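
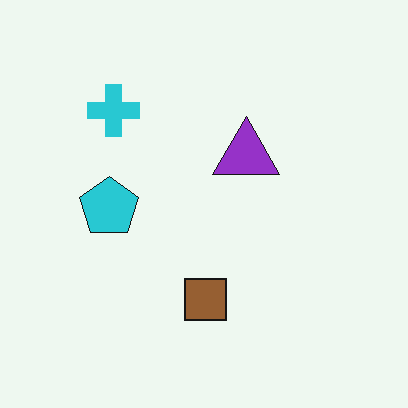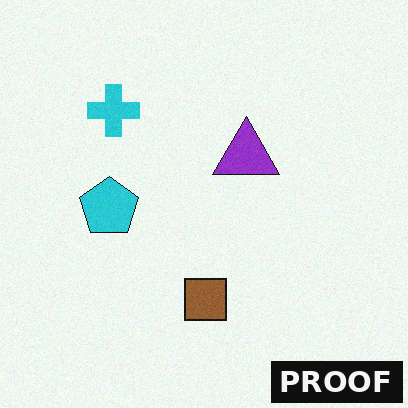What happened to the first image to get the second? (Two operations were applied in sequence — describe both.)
Degraded with a light layer of grain, then watermarked with the text "PROOF" in the lower-right corner.

Random speckle covers the whole image, including the flat background. A dark label reading "PROOF" appears in the lower-right corner.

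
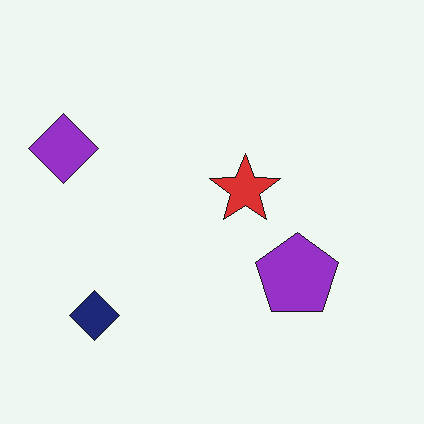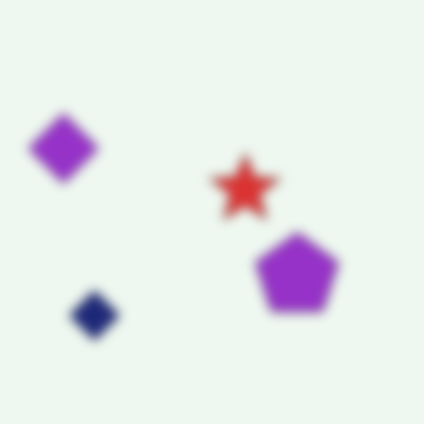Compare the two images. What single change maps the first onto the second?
The image was heavily blurred.

Shape edges and outlines are uniformly softened across the whole image.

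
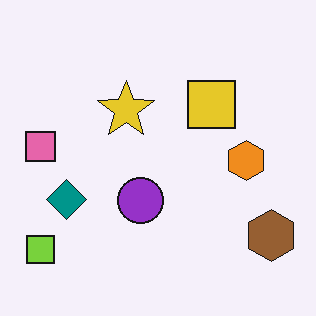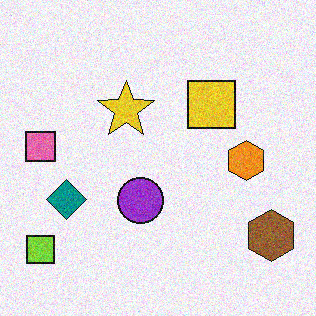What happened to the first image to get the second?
The image was degraded with visible gaussian noise.

Random speckle covers the whole image, including the flat background.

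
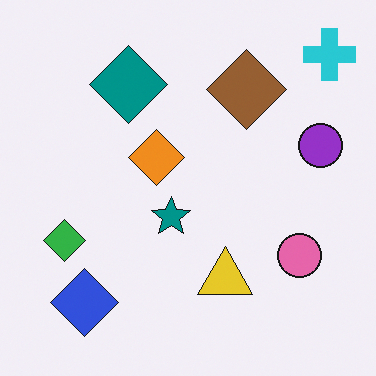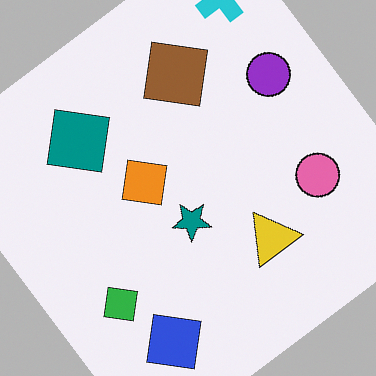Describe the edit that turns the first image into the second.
The image was rotated counter-clockwise by a large amount — several tens of degrees.

Every shape is tilted by the same angle and the image corners show triangular fill wedges — a whole-image rotation by a non-right angle.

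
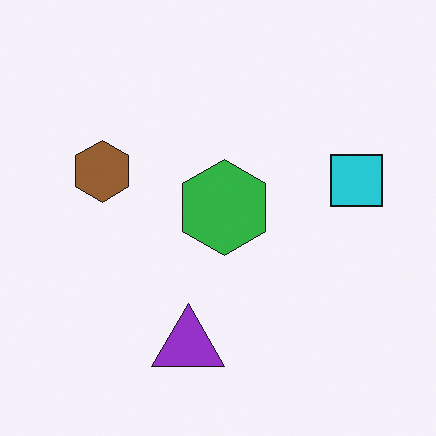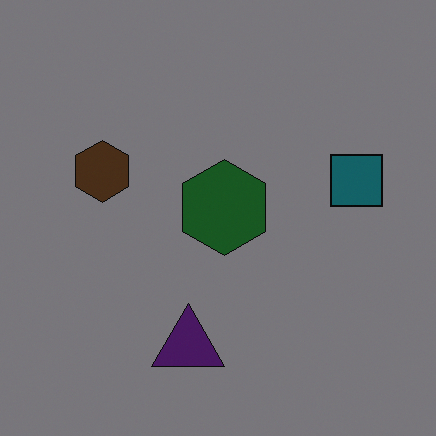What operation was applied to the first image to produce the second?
This is the original image noticeably darkened.

Every pixel — background and shapes alike — is uniformly darkened.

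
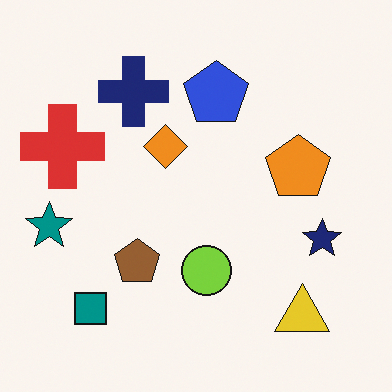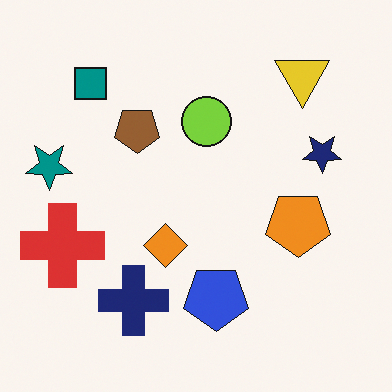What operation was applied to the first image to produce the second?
The transformation is: flipped vertically (top ↔ bottom).

The yellow triangle is in the bottom-right of the first image and the top-right of the second — shapes on opposite sides of the horizontal midline have swapped in a mirror flip.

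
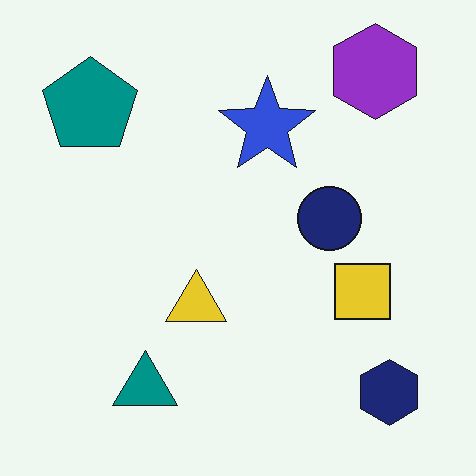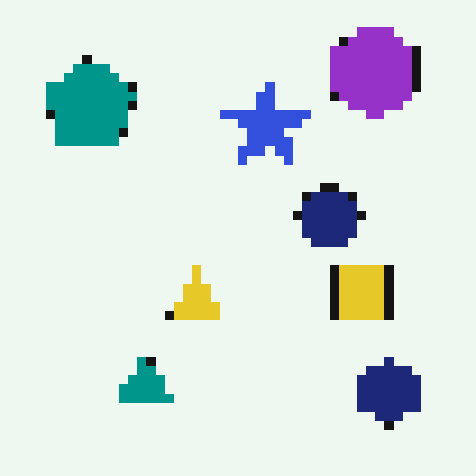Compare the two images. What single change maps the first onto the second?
It was heavily pixelated into large blocks.

Shapes are reduced to large square blocks; fine edges and outlines are lost — a downscale-then-upscale (mosaic) effect.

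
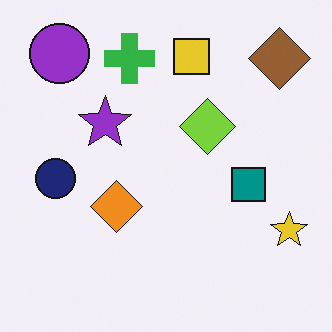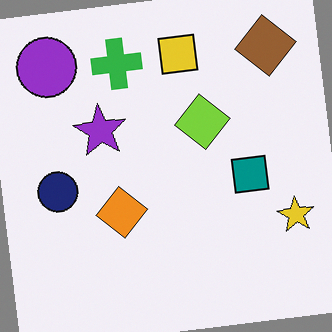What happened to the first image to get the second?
The transformation is: rotated counter-clockwise by a few degrees.

Every shape is tilted by the same angle and the image corners show triangular fill wedges — a whole-image rotation by a non-right angle.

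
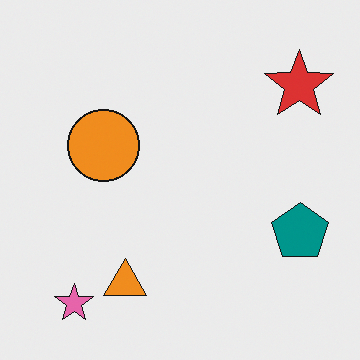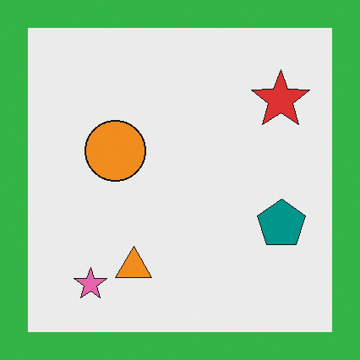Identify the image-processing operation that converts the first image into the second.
It was framed with a green border.

A solid green frame runs around the edge of the second image, with the content slightly shrunk inside it.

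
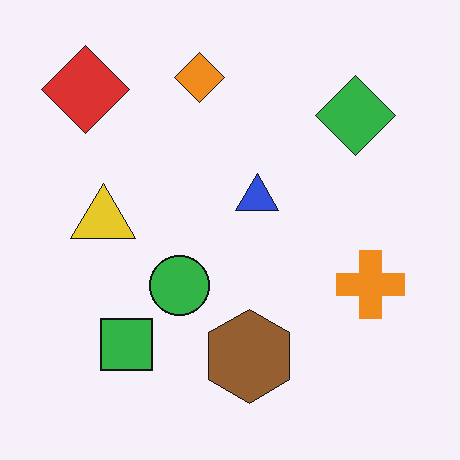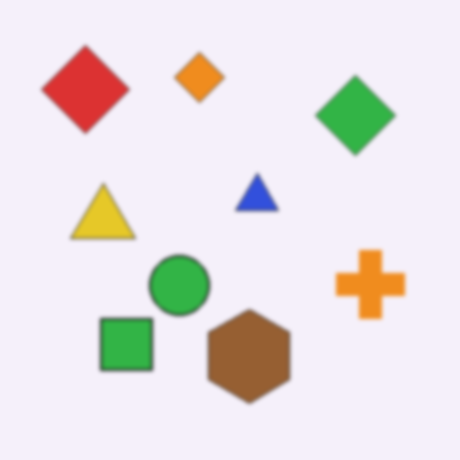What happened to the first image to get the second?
Slightly softened.

Shape edges and outlines are uniformly softened across the whole image.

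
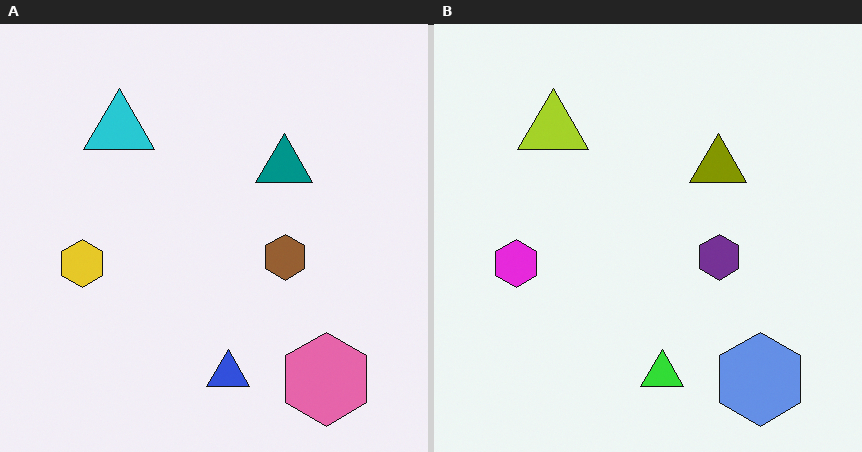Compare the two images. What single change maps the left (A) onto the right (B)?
The image was hue-shifted by a large amount.

Every shape's color has rotated by the same amount around the hue wheel — a uniform hue shift.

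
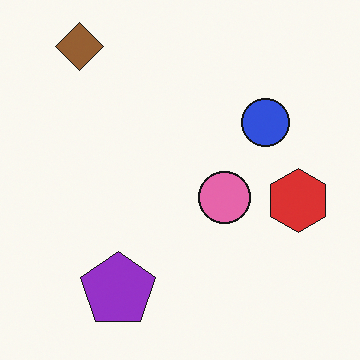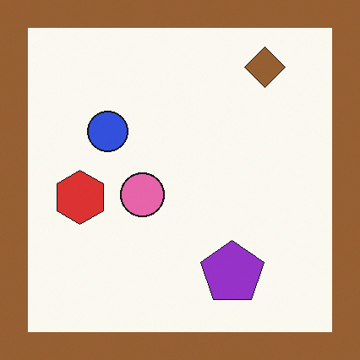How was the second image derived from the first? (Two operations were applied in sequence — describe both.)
The image was flipped horizontally (left ↔ right), then framed with a brown border.

The red hexagon is in the right of the first image and the left of the second — shapes on opposite sides of the vertical midline have swapped in a mirror flip. A solid brown frame runs around the edge of the second image, with the content slightly shrunk inside it.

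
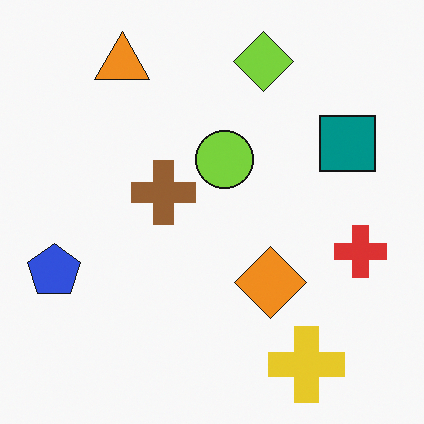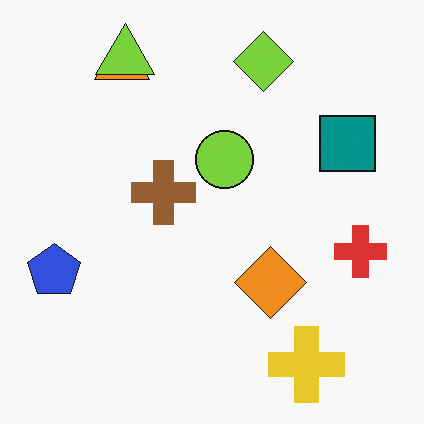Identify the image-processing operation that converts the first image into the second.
The image was overlaid with an additional lime triangle.

A lime triangle appears in the second image that is absent from the first.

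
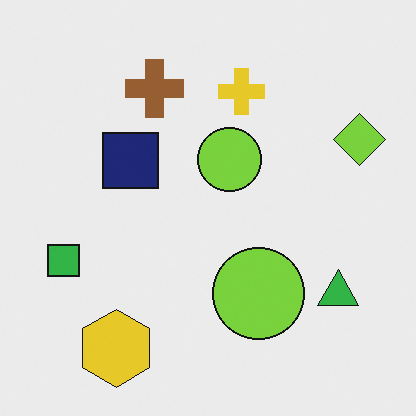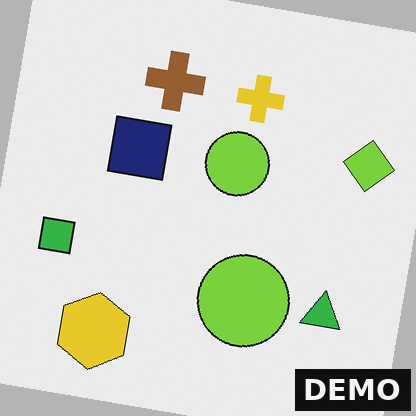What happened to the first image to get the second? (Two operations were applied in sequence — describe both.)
It was rotated clockwise by a slight angle, then watermarked with the text "DEMO" in the lower-right corner.

Every shape is tilted by the same angle and the image corners show triangular fill wedges — a whole-image rotation by a non-right angle. A dark label reading "DEMO" appears in the lower-right corner.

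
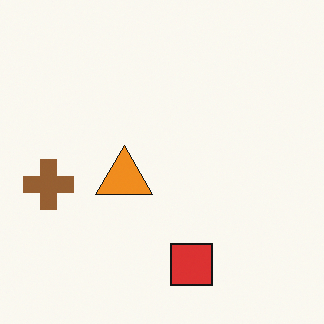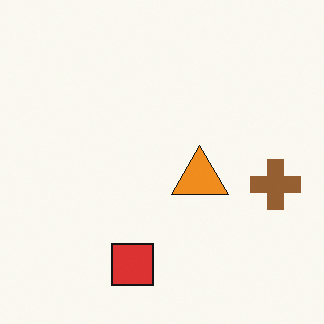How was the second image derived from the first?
The transformation is: flipped horizontally (left ↔ right).

The brown cross is in the left of the first image and the right of the second — shapes on opposite sides of the vertical midline have swapped in a mirror flip.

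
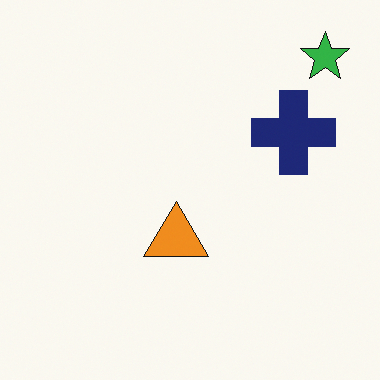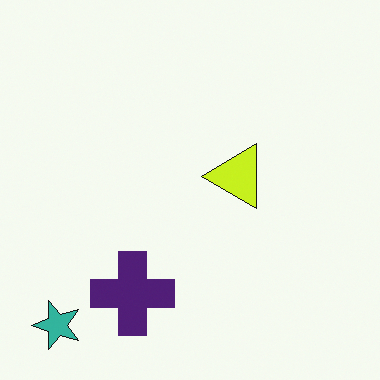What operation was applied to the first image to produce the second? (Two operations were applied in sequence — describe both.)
The image was hue-shifted by a small amount, then transposed (reflected across the top-left ↔ bottom-right diagonal).

Every shape's color has rotated by the same amount around the hue wheel — a uniform hue shift. Shapes have swapped their row and column positions — what was in the top-right is now in the bottom-left — a diagonal reflection.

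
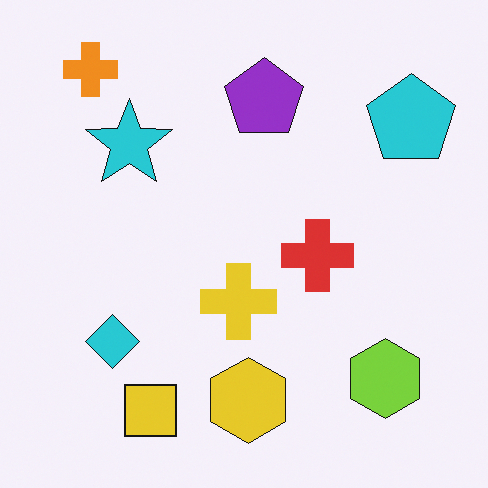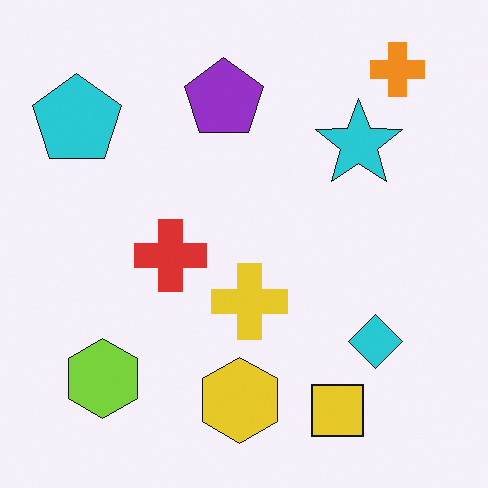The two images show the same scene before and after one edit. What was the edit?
The image was flipped horizontally (left ↔ right).

The cyan pentagon is in the top-right of the first image and the top-left of the second — shapes on opposite sides of the vertical midline have swapped in a mirror flip.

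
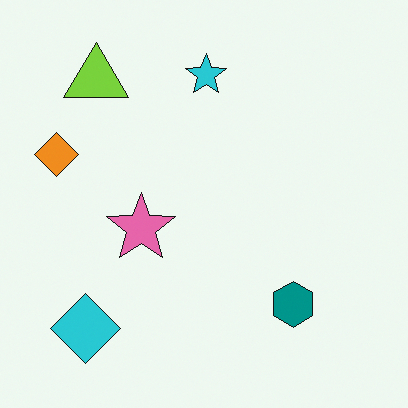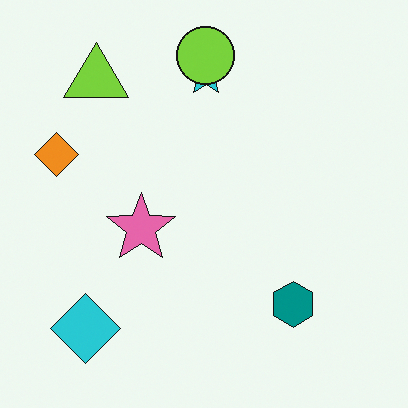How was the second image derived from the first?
The second image is the first overlaid with an additional lime circle.

A lime circle appears in the second image that is absent from the first.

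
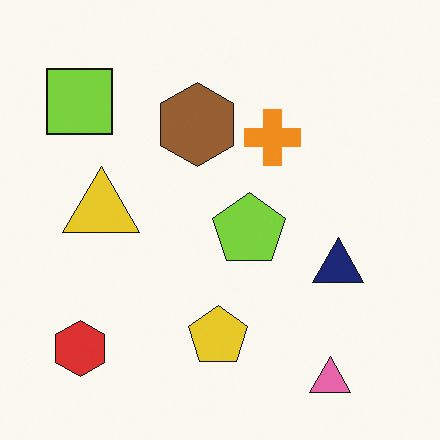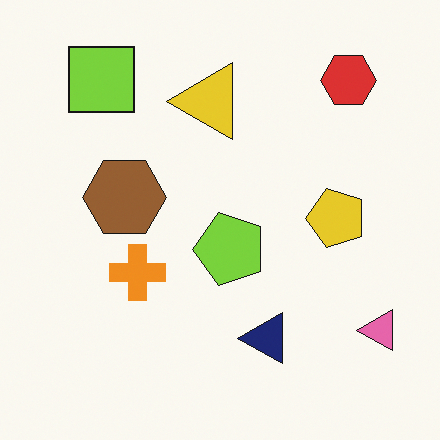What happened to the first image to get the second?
The second image is the first transposed (reflected across the top-left ↔ bottom-right diagonal).

Shapes have swapped their row and column positions — what was in the top-right is now in the bottom-left — a diagonal reflection.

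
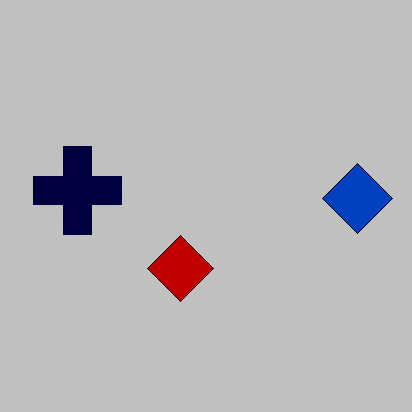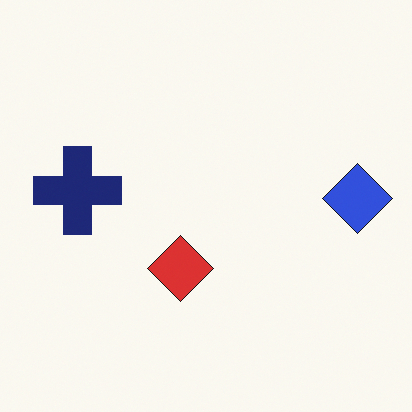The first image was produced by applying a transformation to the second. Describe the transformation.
It was aggressively posterized.

Each flat color has snapped to a coarser quantized level — most visibly, the near-white background has dropped to a flat grey.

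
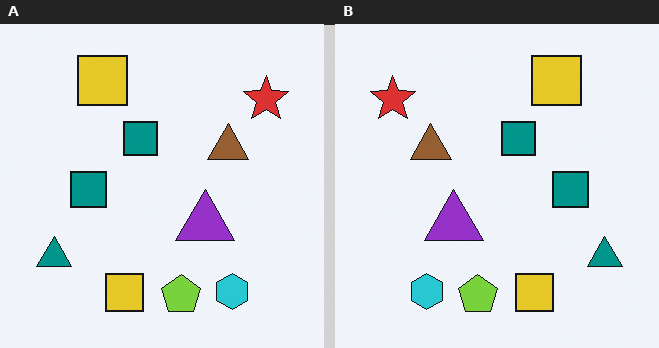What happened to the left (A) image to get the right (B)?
Flipped horizontally (left ↔ right).

The teal triangle is in the bottom-left of the left (A) image and the bottom-right of the right (B) — shapes on opposite sides of the vertical midline have swapped in a mirror flip.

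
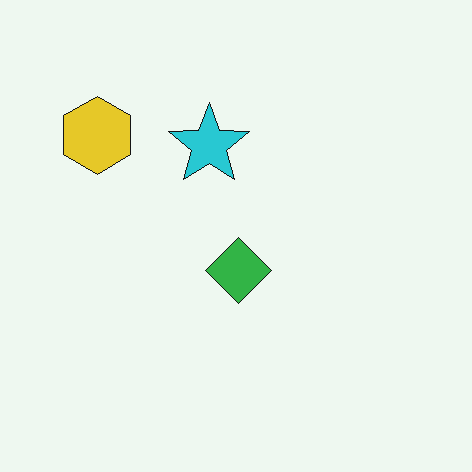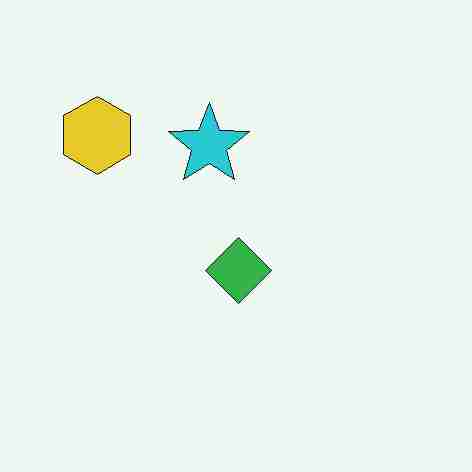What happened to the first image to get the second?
This is the original image heavily JPEG-compressed with obvious blocking artifacts.

Blocky 8×8 compression artifacts appear around shape edges and the flat background shows ringing — characteristic JPEG degradation.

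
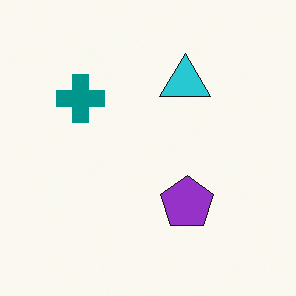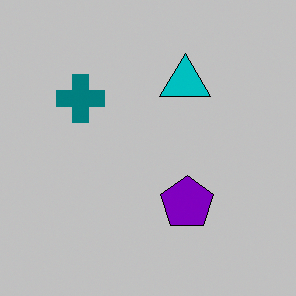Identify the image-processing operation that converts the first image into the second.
It was heavily posterized to just a handful of flat colors.

Each flat color has snapped to a coarser quantized level — most visibly, the near-white background has dropped to a flat grey.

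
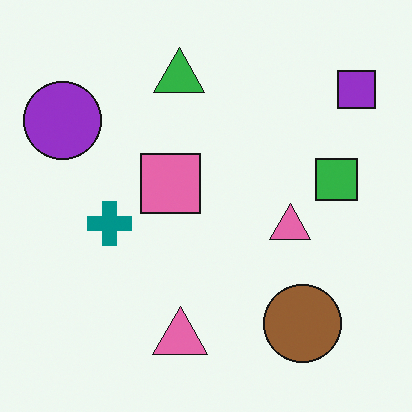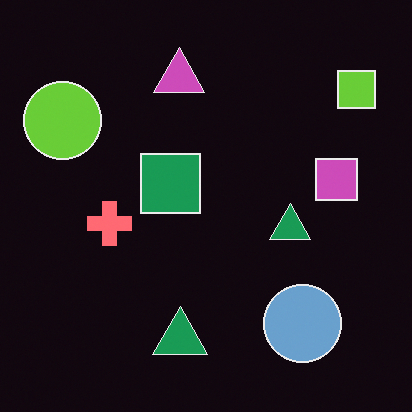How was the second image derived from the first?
The image was color-inverted (negative).

The light background has become dark and every shape's color is its complement — a photographic negative.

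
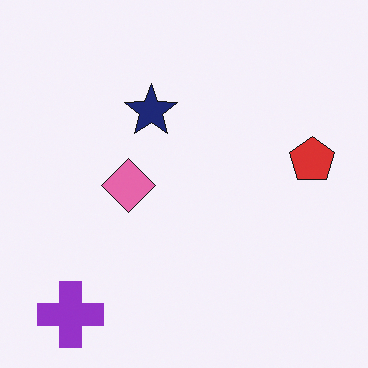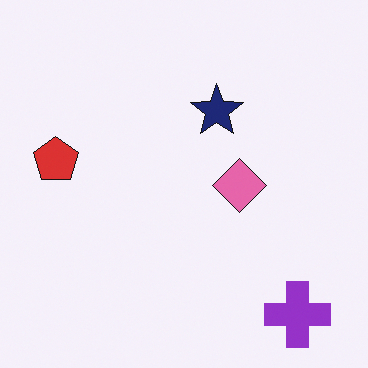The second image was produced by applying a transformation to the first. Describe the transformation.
The second image is the first flipped horizontally (left ↔ right).

The red pentagon is in the right of the first image and the left of the second — shapes on opposite sides of the vertical midline have swapped in a mirror flip.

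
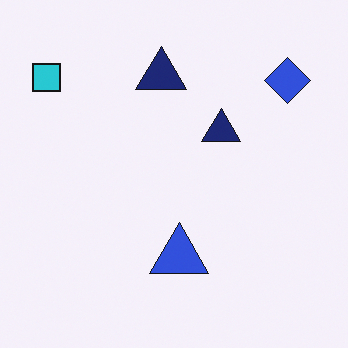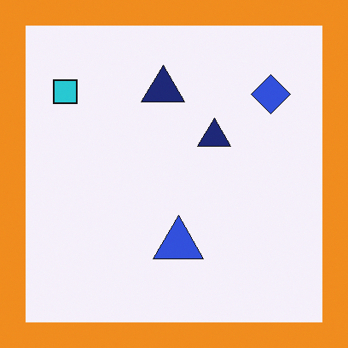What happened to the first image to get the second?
Framed with a orange border.

A solid orange frame runs around the edge of the second image, with the content slightly shrunk inside it.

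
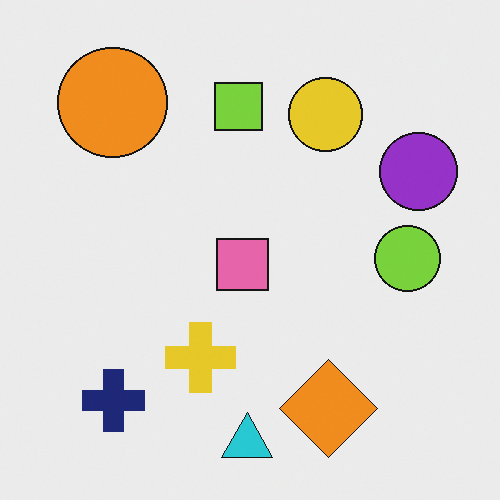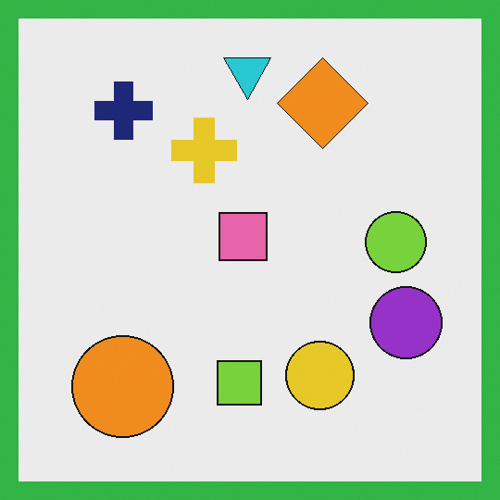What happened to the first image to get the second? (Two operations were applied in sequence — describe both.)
The transformation is: flipped vertically (top ↔ bottom), then framed with a green border.

The cyan triangle is in the bottom of the first image and the top of the second — shapes on opposite sides of the horizontal midline have swapped in a mirror flip. A solid green frame runs around the edge of the second image, with the content slightly shrunk inside it.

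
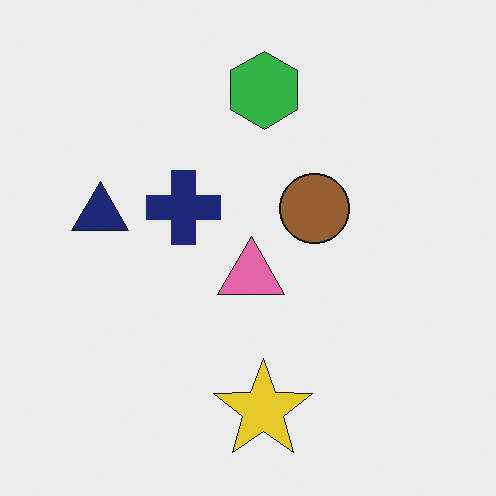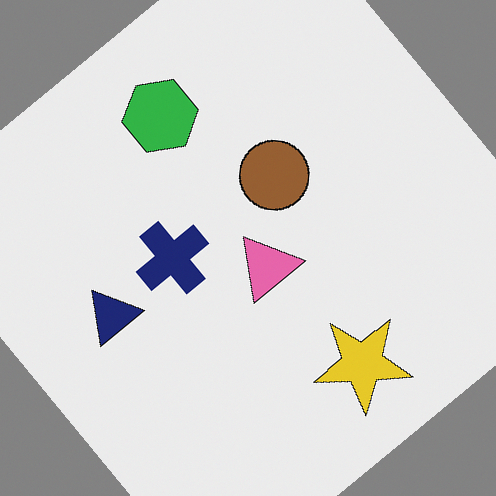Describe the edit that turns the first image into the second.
It was rotated counter-clockwise by a large amount — several tens of degrees.

Every shape is tilted by the same angle and the image corners show triangular fill wedges — a whole-image rotation by a non-right angle.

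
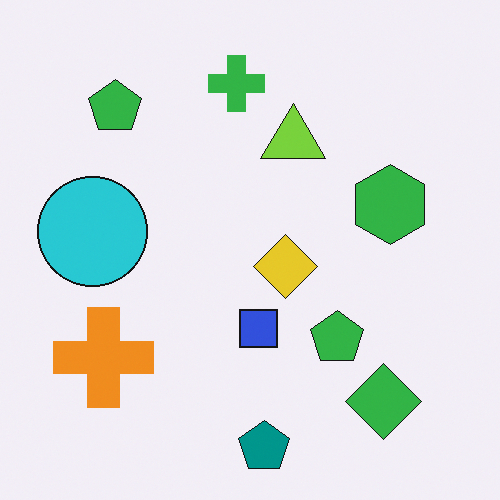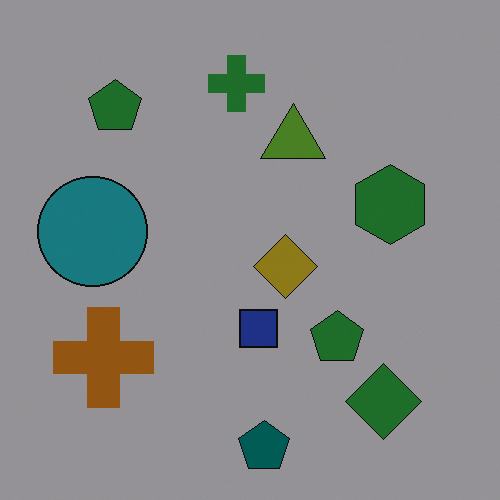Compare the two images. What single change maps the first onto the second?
The image was noticeably darkened.

Every pixel — background and shapes alike — is uniformly darkened.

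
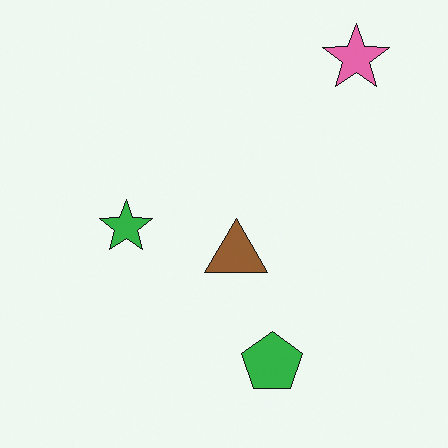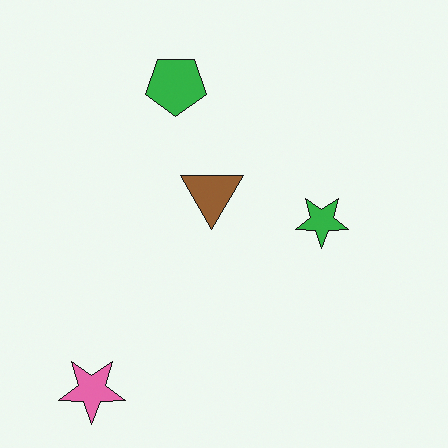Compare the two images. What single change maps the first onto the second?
This is the original image rotated 180°.

The pink star sits in the top-right of the first image and the bottom-left of the second — consistent with a whole-image 180° rotation.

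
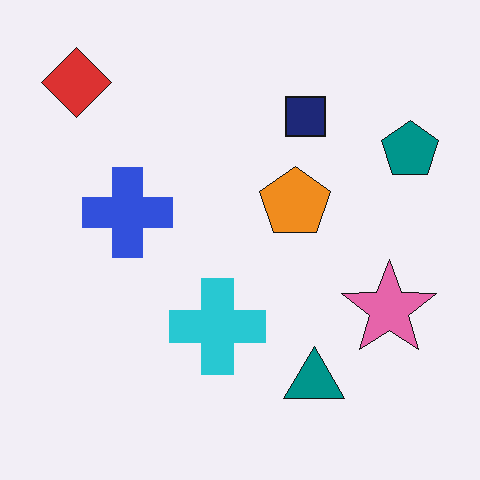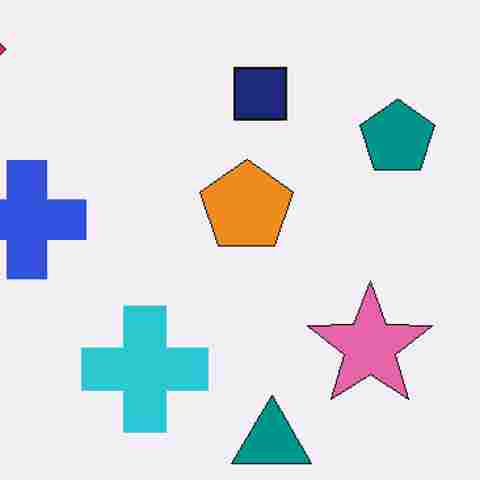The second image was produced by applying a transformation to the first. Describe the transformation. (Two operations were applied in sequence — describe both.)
Cropped to a modestly smaller region and rescaled, then degraded with heavy JPEG compression.

The visible shapes are larger and the field of view is narrower; shapes near the original edges may be partly or wholly outside the frame — a crop-and-rescale. Blocky 8×8 compression artifacts appear around shape edges and the flat background shows ringing — characteristic JPEG degradation.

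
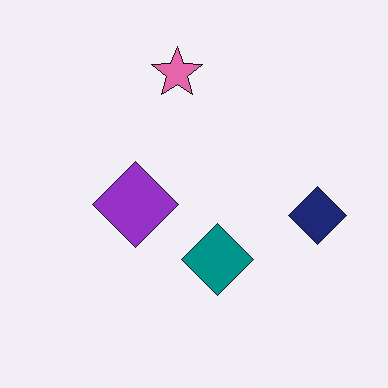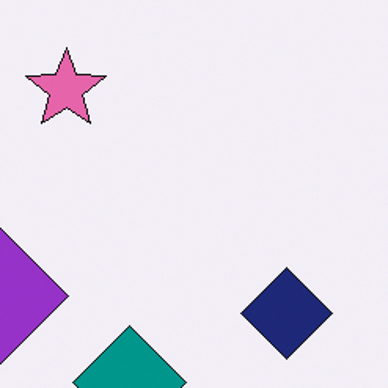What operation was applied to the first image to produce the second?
It was cropped to a modestly smaller region and rescaled.

The visible shapes are larger and the field of view is narrower; shapes near the original edges may be partly or wholly outside the frame — a crop-and-rescale.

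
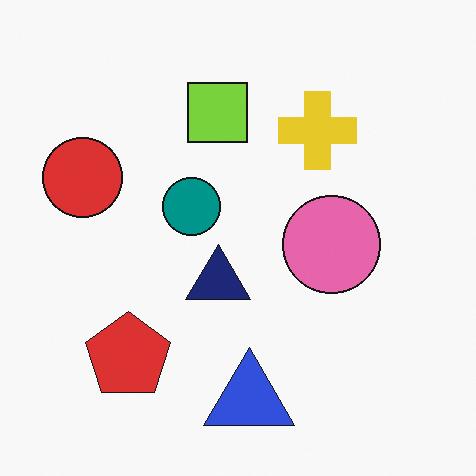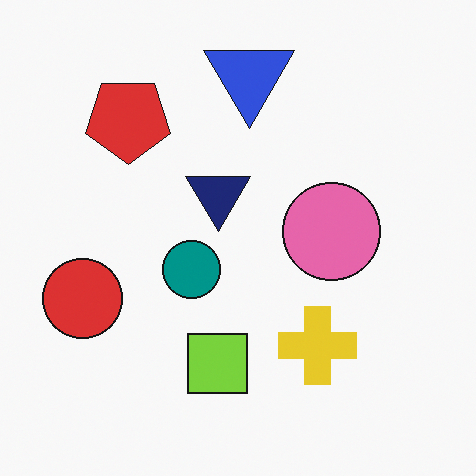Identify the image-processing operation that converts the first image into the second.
Flipped vertically (top ↔ bottom).

The blue triangle is in the bottom of the first image and the top of the second — shapes on opposite sides of the horizontal midline have swapped in a mirror flip.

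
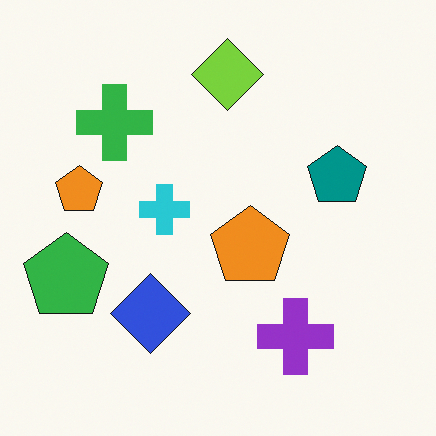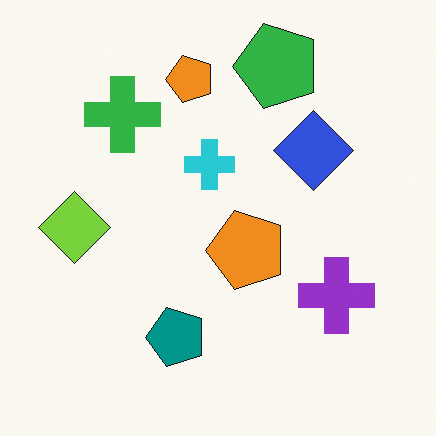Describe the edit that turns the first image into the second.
Transposed (reflected across the top-left ↔ bottom-right diagonal).

Shapes have swapped their row and column positions — what was in the top-right is now in the bottom-left — a diagonal reflection.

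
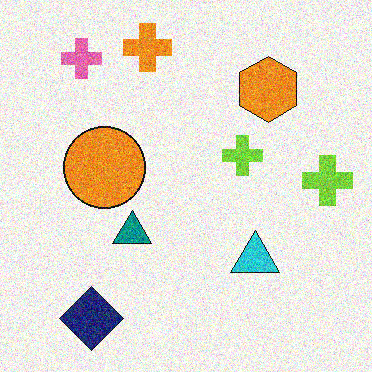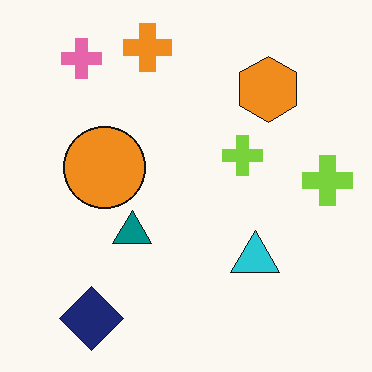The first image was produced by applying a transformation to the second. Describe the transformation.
Degraded with heavy additive noise.

Random speckle covers the whole image, including the flat background.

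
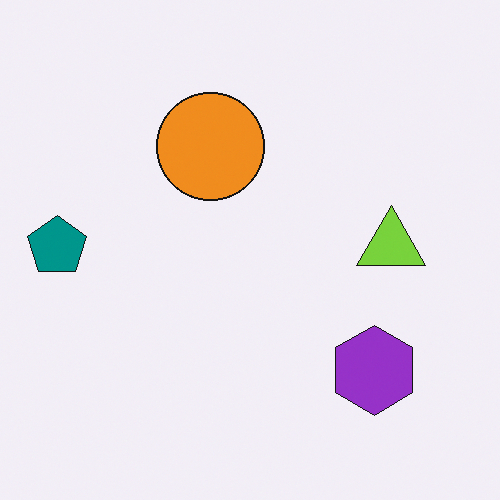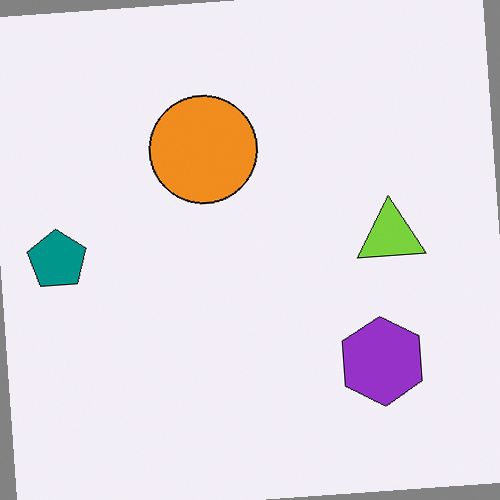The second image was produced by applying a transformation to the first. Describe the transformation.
The transformation is: rotated counter-clockwise by a slight angle.

Every shape is tilted by the same angle and the image corners show triangular fill wedges — a whole-image rotation by a non-right angle.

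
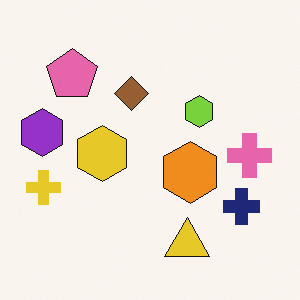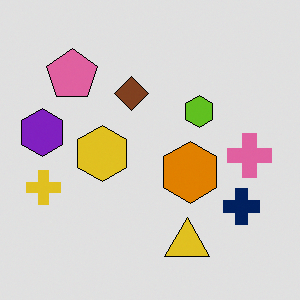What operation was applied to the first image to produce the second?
The transformation is: moderately posterized.

Each flat color has snapped to a coarser quantized level — most visibly, the near-white background has dropped to a flat grey.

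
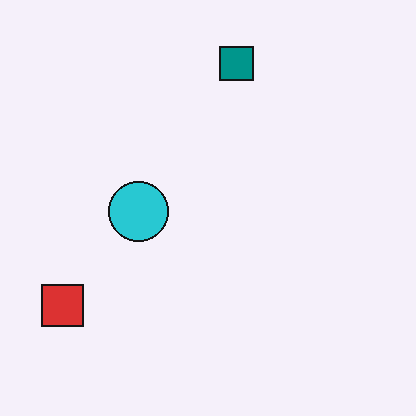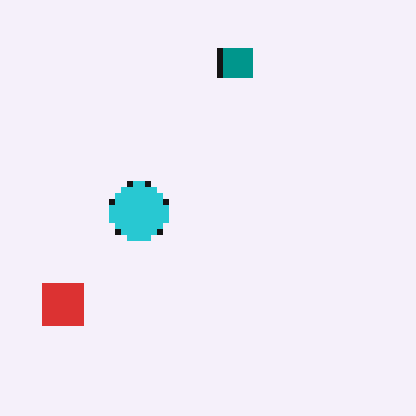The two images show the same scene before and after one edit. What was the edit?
The second image is the first moderately pixelated.

Shapes are reduced to large square blocks; fine edges and outlines are lost — a downscale-then-upscale (mosaic) effect.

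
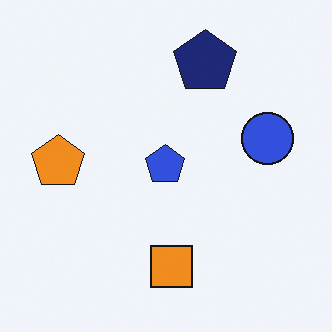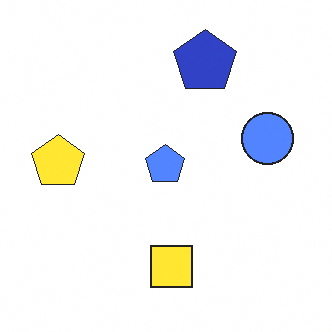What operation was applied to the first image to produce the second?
The transformation is: brightened a lot.

Every pixel — background and shapes alike — is uniformly brightened.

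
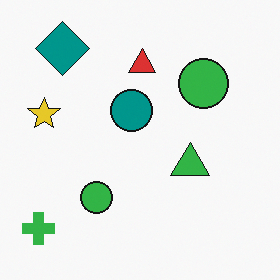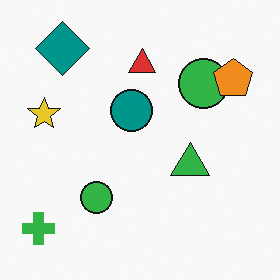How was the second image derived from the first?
It was overlaid with an additional orange pentagon.

An orange pentagon appears in the second image that is absent from the first.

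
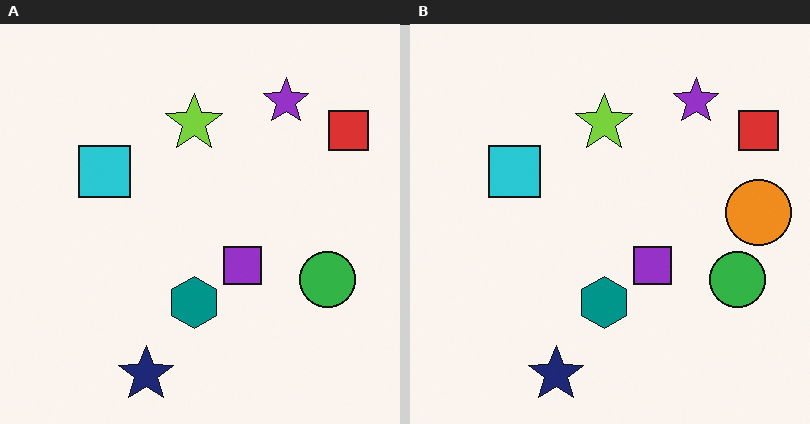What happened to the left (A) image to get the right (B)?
This is the original image overlaid with an additional orange circle.

An orange circle appears in the right (B) image that is absent from the left (A).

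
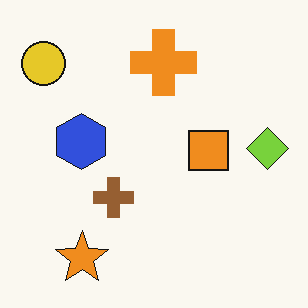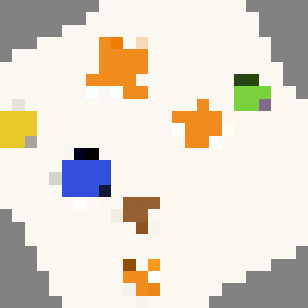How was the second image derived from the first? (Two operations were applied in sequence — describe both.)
The image was rotated counter-clockwise by a clearly visible amount, then coarsely pixelated.

Every shape is tilted by the same angle and the image corners show triangular fill wedges — a whole-image rotation by a non-right angle. Shapes are reduced to large square blocks; fine edges and outlines are lost — a downscale-then-upscale (mosaic) effect.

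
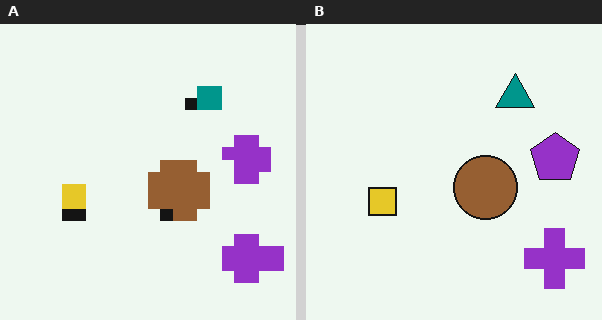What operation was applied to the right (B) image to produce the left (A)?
This is the original image coarsely pixelated.

Shapes are reduced to large square blocks; fine edges and outlines are lost — a downscale-then-upscale (mosaic) effect.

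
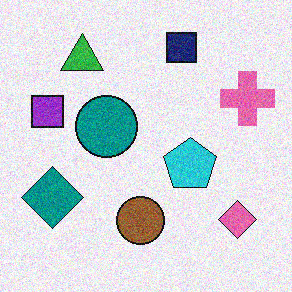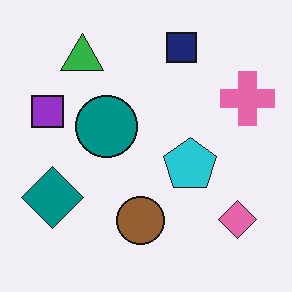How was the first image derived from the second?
This is the original image degraded with visible gaussian noise.

Random speckle covers the whole image, including the flat background.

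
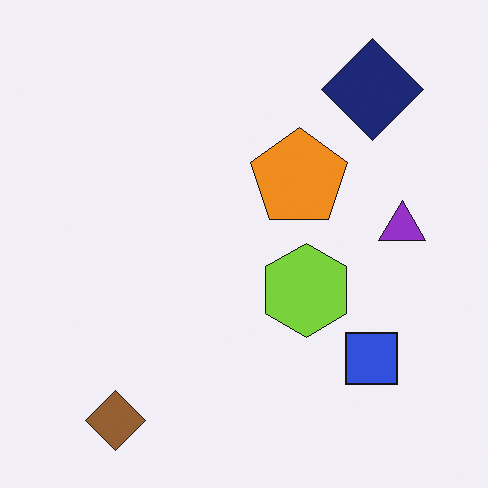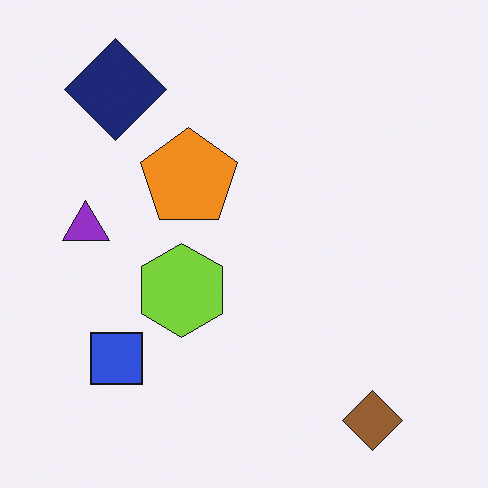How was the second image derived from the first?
The image was flipped horizontally (left ↔ right).

The purple triangle is in the right of the first image and the left of the second — shapes on opposite sides of the vertical midline have swapped in a mirror flip.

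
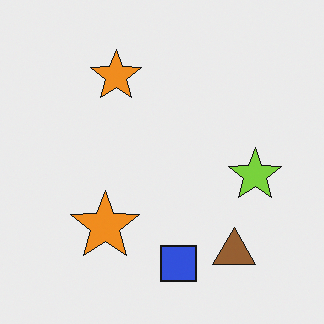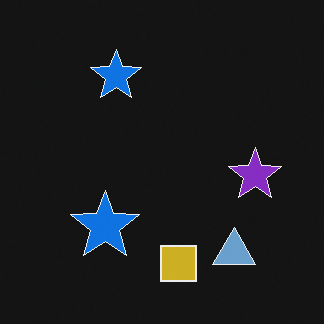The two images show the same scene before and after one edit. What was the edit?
It was color-inverted (negative).

The light background has become dark and every shape's color is its complement — a photographic negative.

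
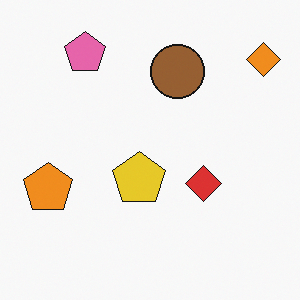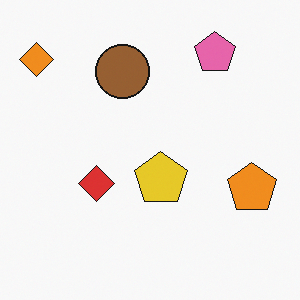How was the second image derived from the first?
This is the original image flipped horizontally (left ↔ right).

The orange diamond is in the top-right of the first image and the top-left of the second — shapes on opposite sides of the vertical midline have swapped in a mirror flip.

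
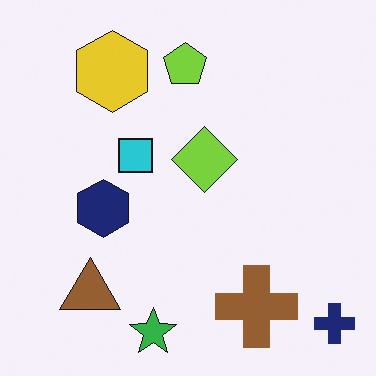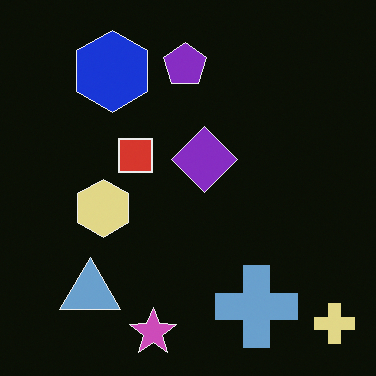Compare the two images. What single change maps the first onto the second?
Color-inverted (negative).

The light background has become dark and every shape's color is its complement — a photographic negative.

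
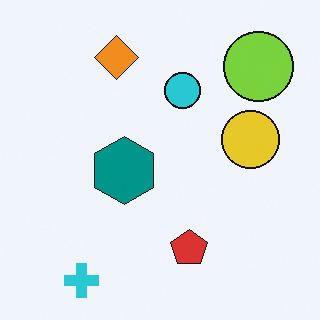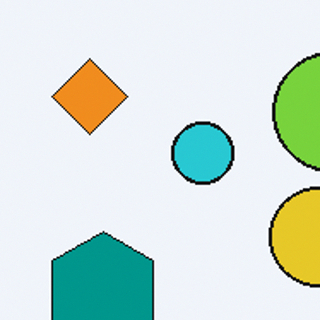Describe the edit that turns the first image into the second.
Cropped to a noticeably smaller region and rescaled.

The visible shapes are larger and the field of view is narrower; shapes near the original edges may be partly or wholly outside the frame — a crop-and-rescale.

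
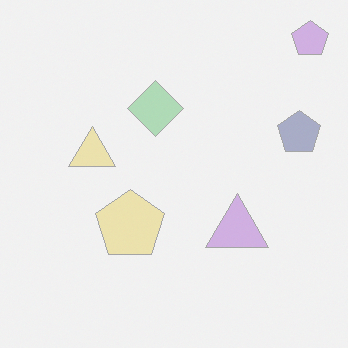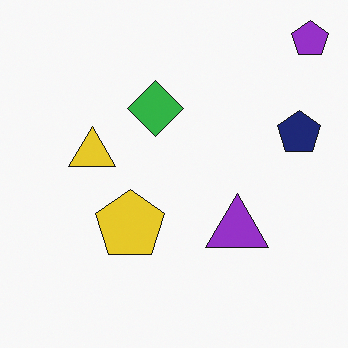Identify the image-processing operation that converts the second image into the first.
The transformation is: washed out (contrast reduced).

Tones are pushed toward mid-grey across the whole image — a global contrast change.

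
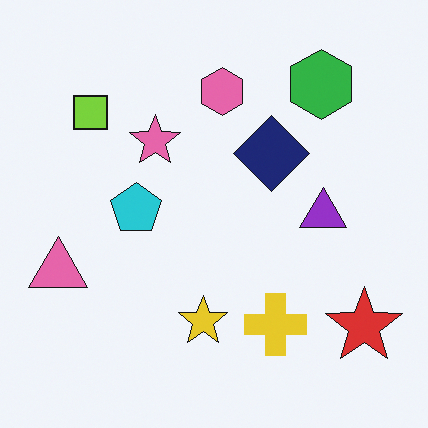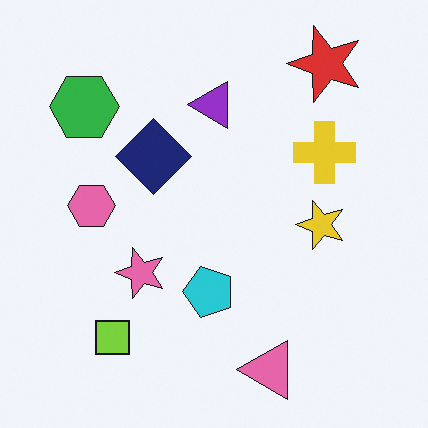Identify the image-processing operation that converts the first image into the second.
The transformation is: rotated 90° counter-clockwise.

The red star sits in the bottom-right of the first image and the top-right of the second — consistent with a whole-image 90° counter-clockwise rotation.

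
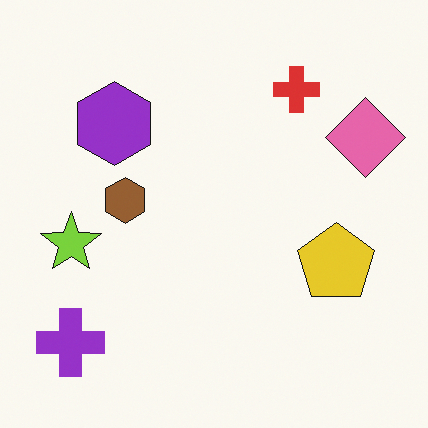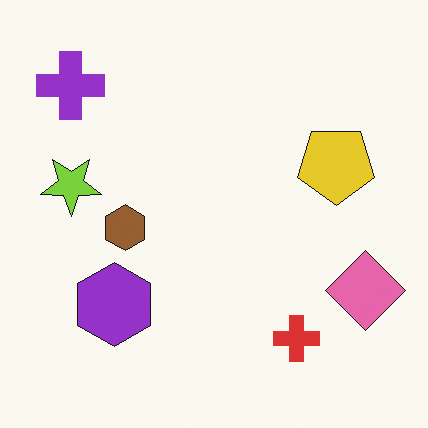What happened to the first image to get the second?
Flipped vertically (top ↔ bottom).

The purple cross is in the bottom-left of the first image and the top-left of the second — shapes on opposite sides of the horizontal midline have swapped in a mirror flip.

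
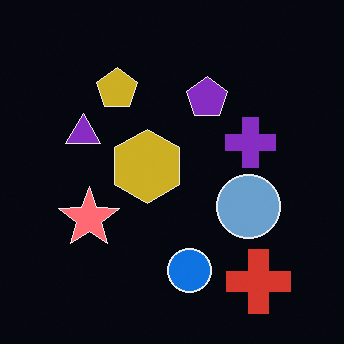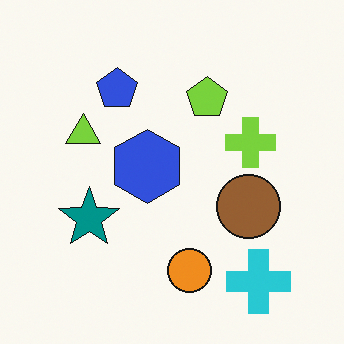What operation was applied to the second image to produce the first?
It was color-inverted (negative).

The light background has become dark and every shape's color is its complement — a photographic negative.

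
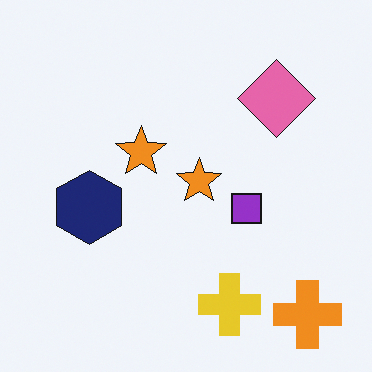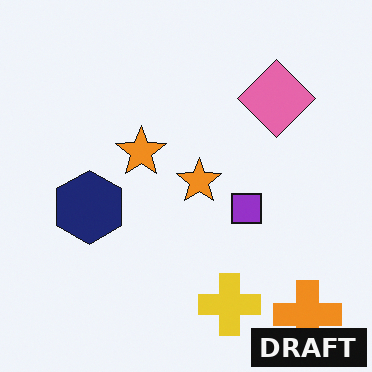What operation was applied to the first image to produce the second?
The transformation is: watermarked with the text "DRAFT" in the lower-right corner.

A dark label reading "DRAFT" appears in the lower-right corner.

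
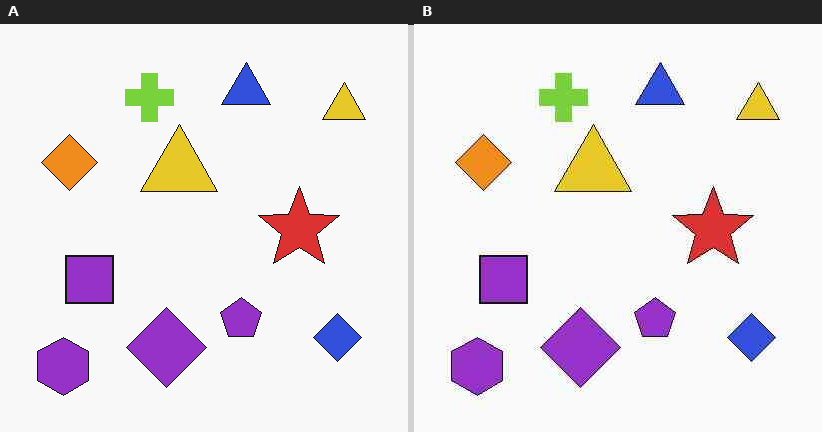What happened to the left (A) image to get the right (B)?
The right (B) image is the left (A) JPEG-compressed with visible artifacts.

Blocky 8×8 compression artifacts appear around shape edges and the flat background shows ringing — characteristic JPEG degradation.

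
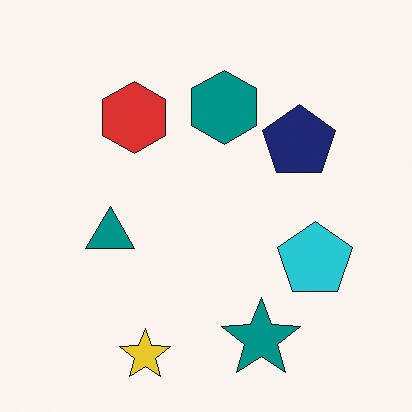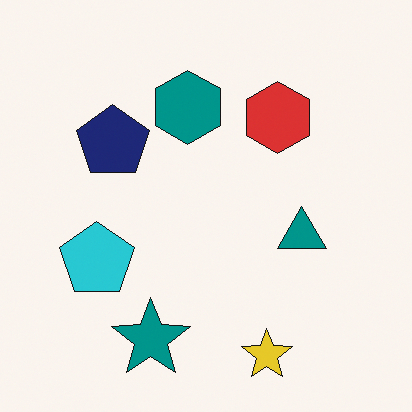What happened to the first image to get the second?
It was flipped horizontally (left ↔ right).

The cyan pentagon is in the right of the first image and the left of the second — shapes on opposite sides of the vertical midline have swapped in a mirror flip.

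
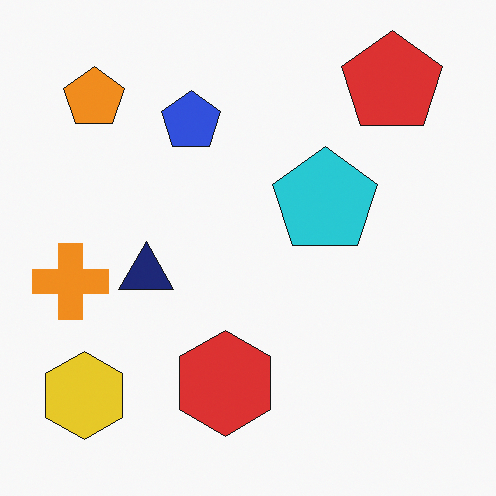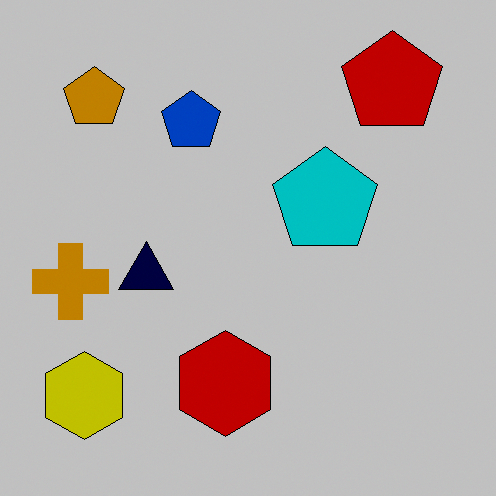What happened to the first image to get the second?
The second image is the first heavily posterized to just a handful of flat colors.

Each flat color has snapped to a coarser quantized level — most visibly, the near-white background has dropped to a flat grey.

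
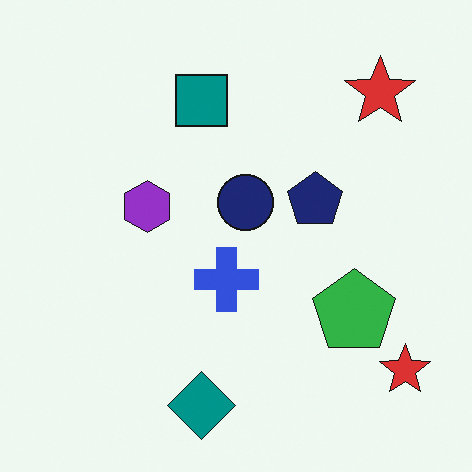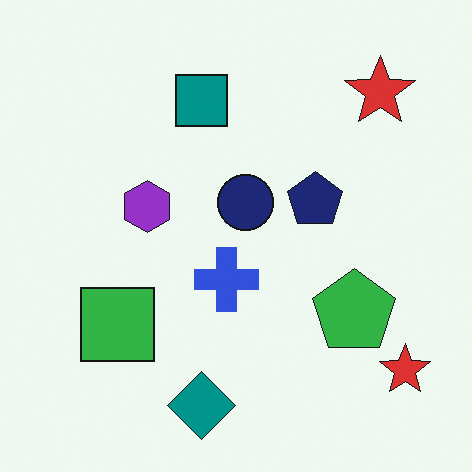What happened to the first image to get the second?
Overlaid with an additional green square.

A green square appears in the second image that is absent from the first.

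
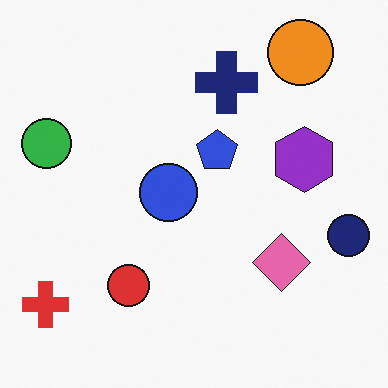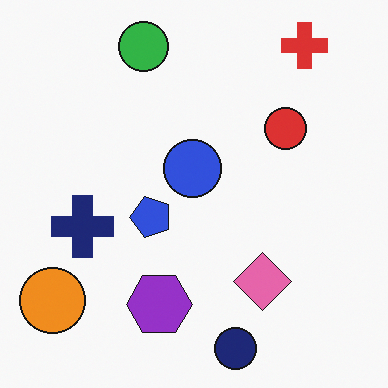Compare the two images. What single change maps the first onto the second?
The second image is the first transposed (reflected across the top-left ↔ bottom-right diagonal).

Shapes have swapped their row and column positions — what was in the top-right is now in the bottom-left — a diagonal reflection.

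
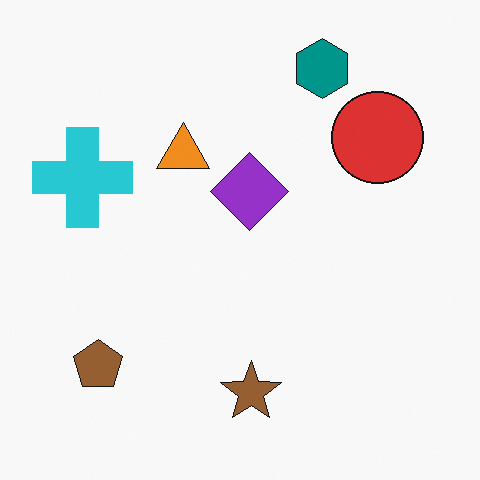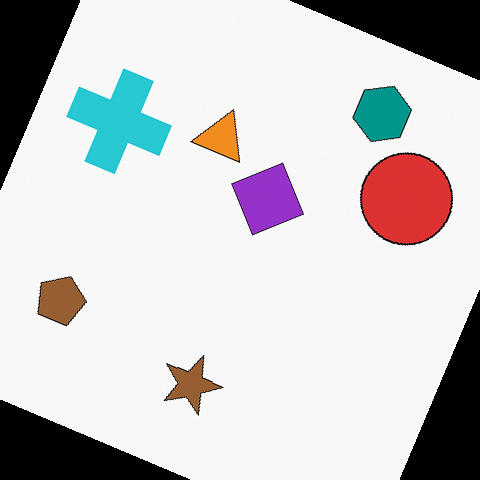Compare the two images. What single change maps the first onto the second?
Rotated clockwise by a clearly visible amount.

Every shape is tilted by the same angle and the image corners show triangular fill wedges — a whole-image rotation by a non-right angle.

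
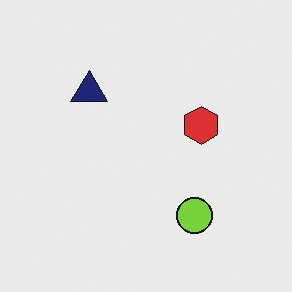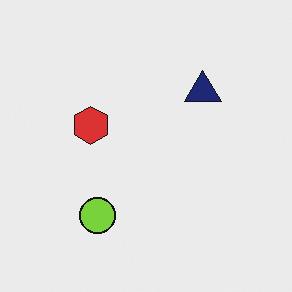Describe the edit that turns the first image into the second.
Flipped horizontally (left ↔ right).

The navy triangle is in the top-left of the first image and the top-right of the second — shapes on opposite sides of the vertical midline have swapped in a mirror flip.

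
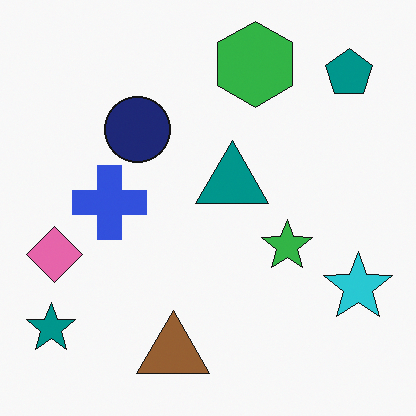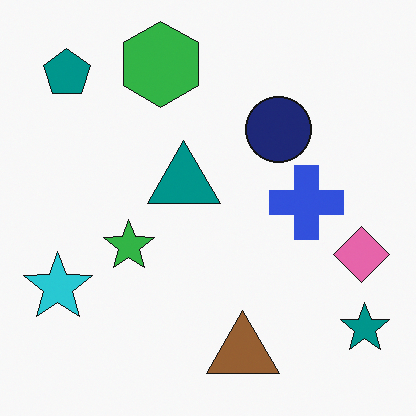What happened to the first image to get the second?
The image was flipped horizontally (left ↔ right).

The teal star is in the bottom-left of the first image and the bottom-right of the second — shapes on opposite sides of the vertical midline have swapped in a mirror flip.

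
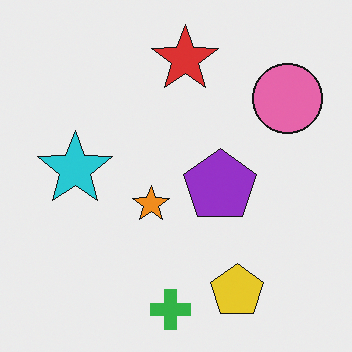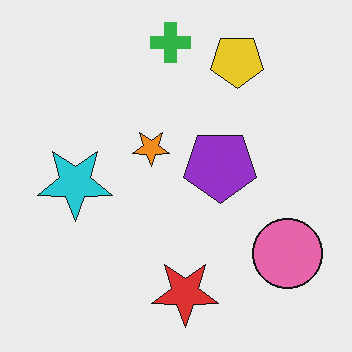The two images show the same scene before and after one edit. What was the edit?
The image was flipped vertically (top ↔ bottom).

The green cross is in the bottom of the first image and the top of the second — shapes on opposite sides of the horizontal midline have swapped in a mirror flip.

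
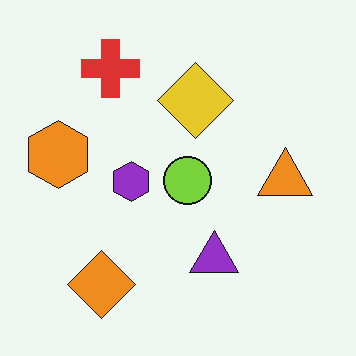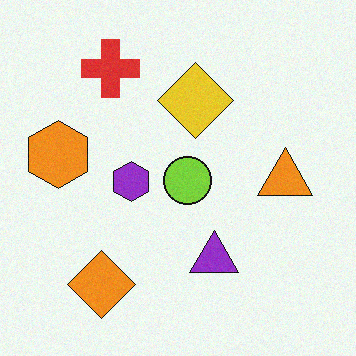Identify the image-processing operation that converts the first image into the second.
The second image is the first degraded with light additive noise.

Random speckle covers the whole image, including the flat background.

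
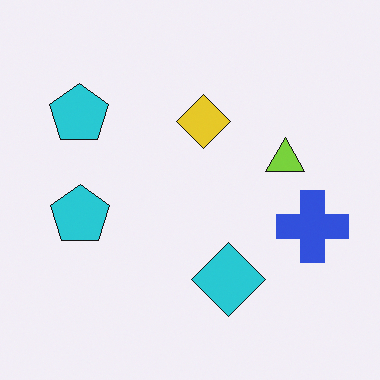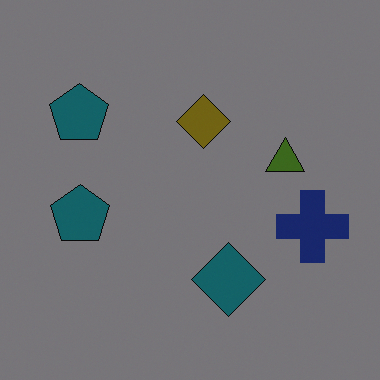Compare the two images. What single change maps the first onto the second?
This is the original image darkened a lot.

Every pixel — background and shapes alike — is uniformly darkened.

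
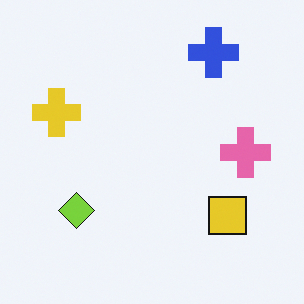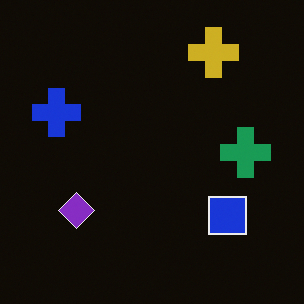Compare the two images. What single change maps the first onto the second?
The image was color-inverted (negative).

The light background has become dark and every shape's color is its complement — a photographic negative.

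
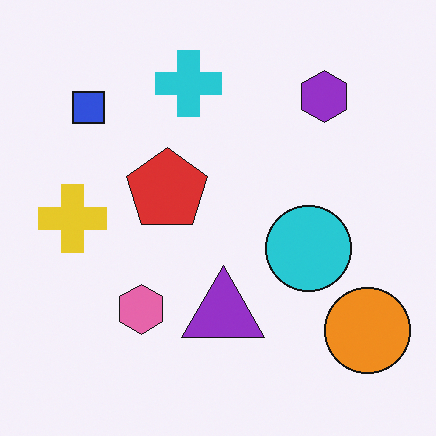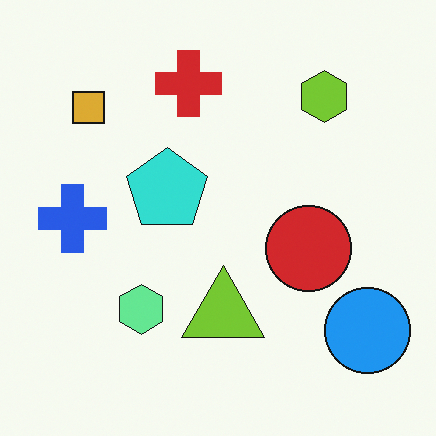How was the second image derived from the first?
This is the original image hue-shifted through roughly half the color wheel.

Every shape's color has rotated by the same amount around the hue wheel — a uniform hue shift.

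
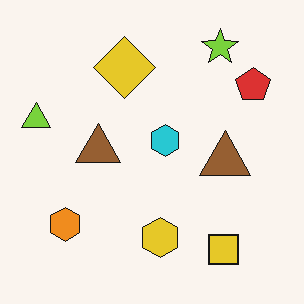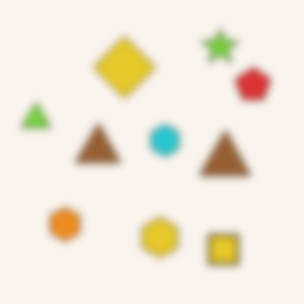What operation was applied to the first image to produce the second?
The transformation is: noticeably gaussian-blurred.

Shape edges and outlines are uniformly softened across the whole image.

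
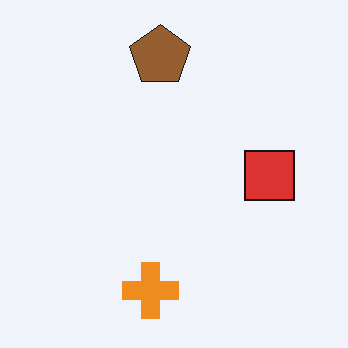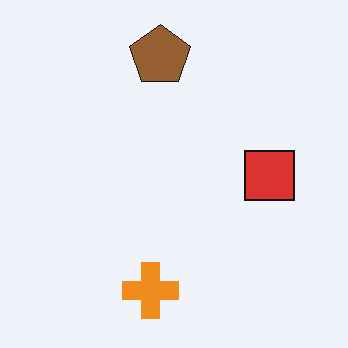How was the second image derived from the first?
JPEG-compressed with visible artifacts.

Blocky 8×8 compression artifacts appear around shape edges and the flat background shows ringing — characteristic JPEG degradation.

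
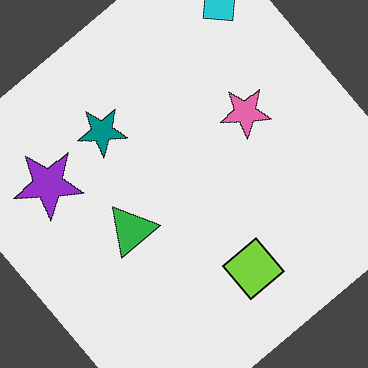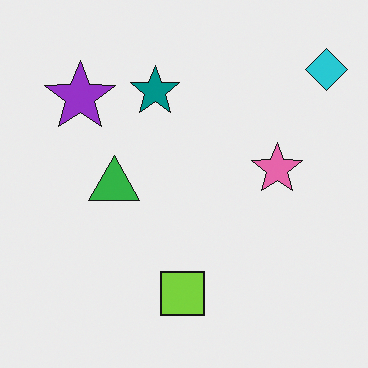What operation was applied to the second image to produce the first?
The first image is the second rotated counter-clockwise by a large amount — several tens of degrees.

Every shape is tilted by the same angle and the image corners show triangular fill wedges — a whole-image rotation by a non-right angle.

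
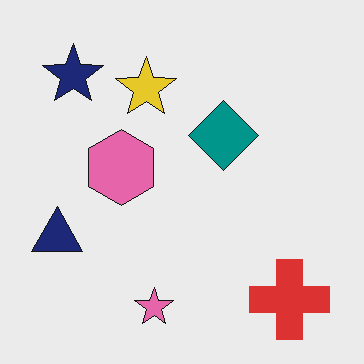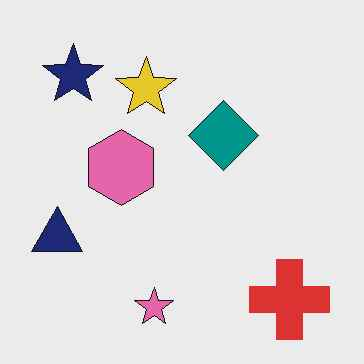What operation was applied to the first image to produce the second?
The second image is the first JPEG-compressed with visible artifacts.

Blocky 8×8 compression artifacts appear around shape edges and the flat background shows ringing — characteristic JPEG degradation.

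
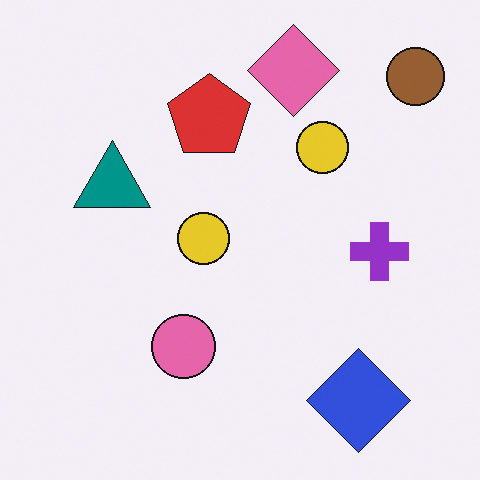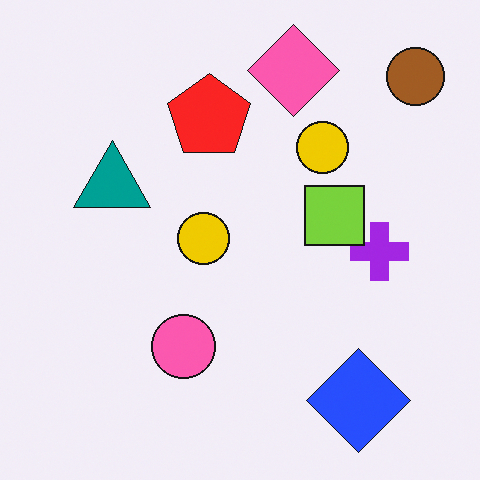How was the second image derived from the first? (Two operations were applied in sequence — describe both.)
Slightly oversaturated, then overlaid with an additional lime square.

All colors are more vivid — a global saturation change. A lime square appears in the second image that is absent from the first.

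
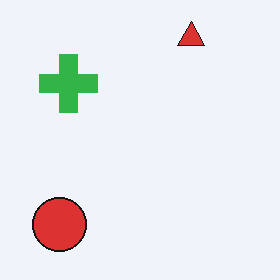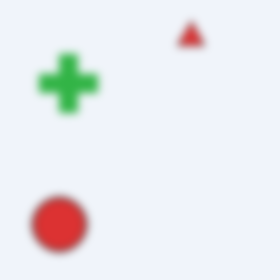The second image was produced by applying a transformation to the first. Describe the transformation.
It was moderately blurred.

Shape edges and outlines are uniformly softened across the whole image.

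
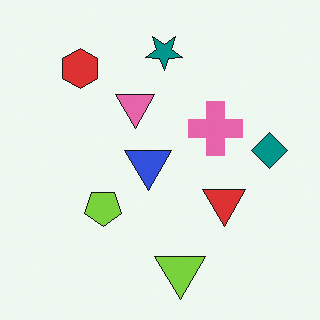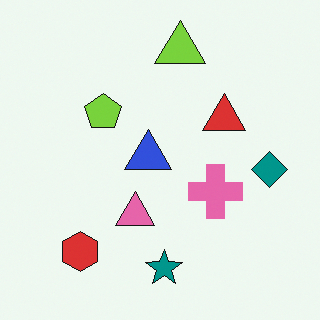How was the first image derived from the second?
It was flipped vertically (top ↔ bottom).

The lime triangle is in the top of the second image and the bottom of the first — shapes on opposite sides of the horizontal midline have swapped in a mirror flip.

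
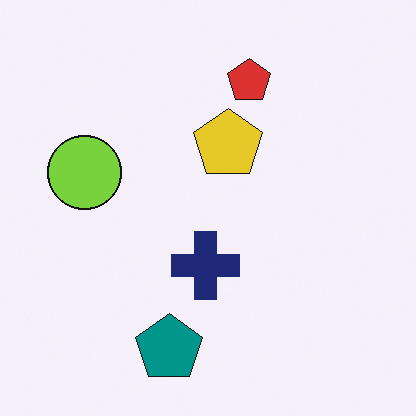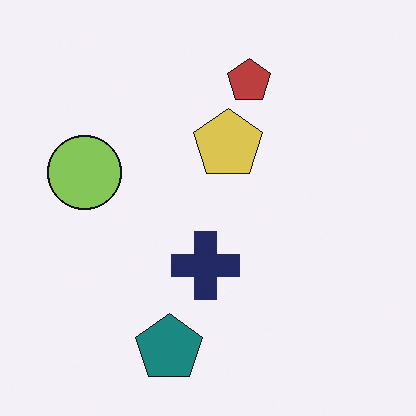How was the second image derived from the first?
Slightly desaturated.

All colors are more muted and greyish — a global saturation change.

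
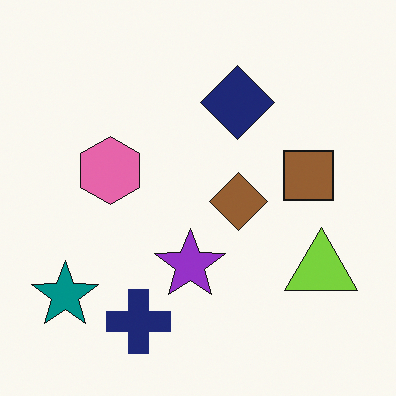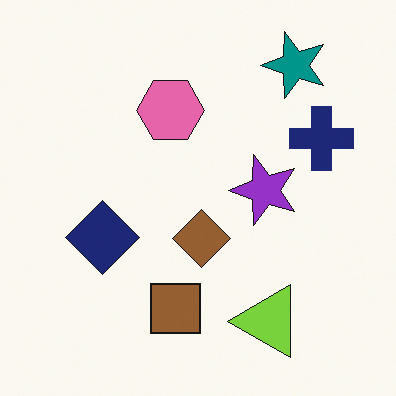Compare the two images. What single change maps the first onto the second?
The transformation is: transposed (reflected across the top-left ↔ bottom-right diagonal).

Shapes have swapped their row and column positions — what was in the top-right is now in the bottom-left — a diagonal reflection.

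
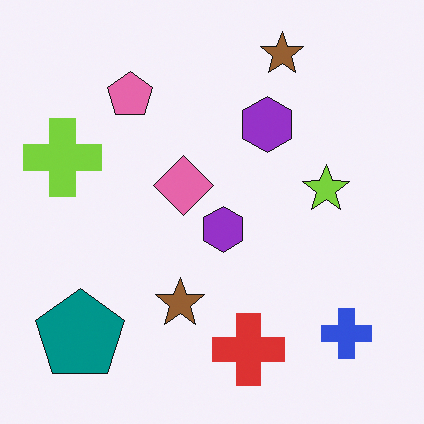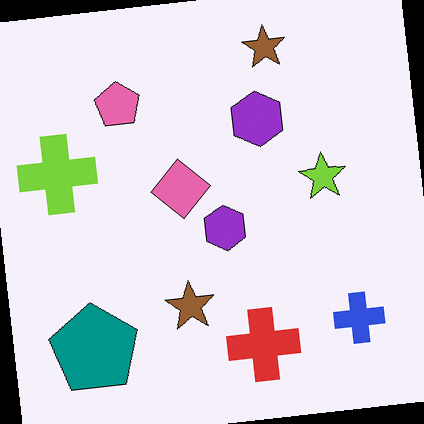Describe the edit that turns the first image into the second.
The image was rotated counter-clockwise by a small amount.

Every shape is tilted by the same angle and the image corners show triangular fill wedges — a whole-image rotation by a non-right angle.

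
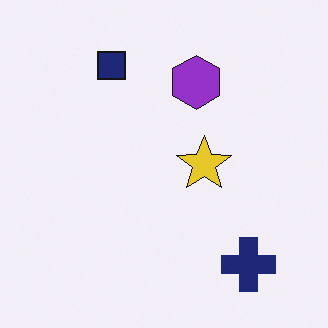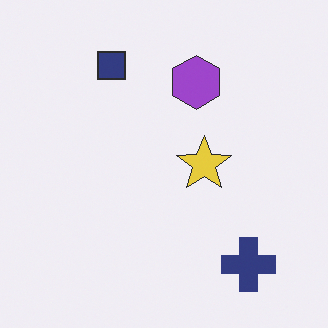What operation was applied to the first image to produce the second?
The transformation is: given slightly reduced contrast.

Tones are pushed toward mid-grey across the whole image — a global contrast change.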